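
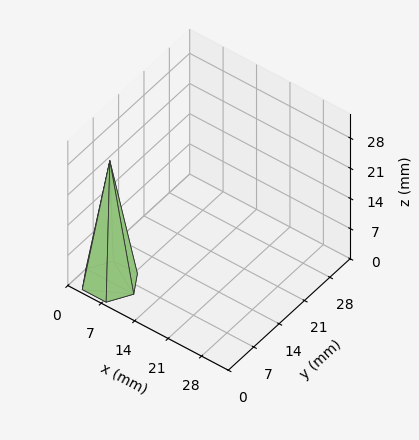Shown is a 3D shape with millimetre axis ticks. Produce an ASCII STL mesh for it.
Reading the render: the shape is a regular 6-sided pyramid, base circumscribed radius ≈ 5 mm, apex at z ≈ 28 mm (dimensions read to the nearest mm from the axis ticks). For the STL, each face is triangulated and given an outward normal.

solid part
  facet normal 0.0000 0.0000 -1.0000
    outer loop
      vertex 2.5 9.3 0.0
      vertex 7.5 9.3 0.0
      vertex 10.0 5.0 0.0
    endloop
  endfacet
  facet normal 0.0000 0.0000 -1.0000
    outer loop
      vertex 0.0 5.0 0.0
      vertex 2.5 9.3 0.0
      vertex 10.0 5.0 0.0
    endloop
  endfacet
  facet normal 0.0000 0.0000 -1.0000
    outer loop
      vertex 2.5 0.7 0.0
      vertex 0.0 5.0 0.0
      vertex 10.0 5.0 0.0
    endloop
  endfacet
  facet normal 0.0000 0.0000 -1.0000
    outer loop
      vertex 7.5 0.7 0.0
      vertex 2.5 0.7 0.0
      vertex 10.0 5.0 0.0
    endloop
  endfacet
  facet normal 0.8544 0.4967 0.1526
    outer loop
      vertex 10.0 5.0 0.0
      vertex 7.5 9.3 0.0
      vertex 5.0 5.0 28.0
    endloop
  endfacet
  facet normal 0.0000 0.9884 0.1518
    outer loop
      vertex 7.5 9.3 0.0
      vertex 2.5 9.3 0.0
      vertex 5.0 5.0 28.0
    endloop
  endfacet
  facet normal -0.8544 0.4967 0.1526
    outer loop
      vertex 2.5 9.3 0.0
      vertex 0.0 5.0 0.0
      vertex 5.0 5.0 28.0
    endloop
  endfacet
  facet normal -0.8544 -0.4967 0.1526
    outer loop
      vertex 0.0 5.0 0.0
      vertex 2.5 0.7 0.0
      vertex 5.0 5.0 28.0
    endloop
  endfacet
  facet normal 0.0000 -0.9884 0.1518
    outer loop
      vertex 2.5 0.7 0.0
      vertex 7.5 0.7 0.0
      vertex 5.0 5.0 28.0
    endloop
  endfacet
  facet normal 0.8544 -0.4967 0.1526
    outer loop
      vertex 7.5 0.7 0.0
      vertex 10.0 5.0 0.0
      vertex 5.0 5.0 28.0
    endloop
  endfacet
endsolid part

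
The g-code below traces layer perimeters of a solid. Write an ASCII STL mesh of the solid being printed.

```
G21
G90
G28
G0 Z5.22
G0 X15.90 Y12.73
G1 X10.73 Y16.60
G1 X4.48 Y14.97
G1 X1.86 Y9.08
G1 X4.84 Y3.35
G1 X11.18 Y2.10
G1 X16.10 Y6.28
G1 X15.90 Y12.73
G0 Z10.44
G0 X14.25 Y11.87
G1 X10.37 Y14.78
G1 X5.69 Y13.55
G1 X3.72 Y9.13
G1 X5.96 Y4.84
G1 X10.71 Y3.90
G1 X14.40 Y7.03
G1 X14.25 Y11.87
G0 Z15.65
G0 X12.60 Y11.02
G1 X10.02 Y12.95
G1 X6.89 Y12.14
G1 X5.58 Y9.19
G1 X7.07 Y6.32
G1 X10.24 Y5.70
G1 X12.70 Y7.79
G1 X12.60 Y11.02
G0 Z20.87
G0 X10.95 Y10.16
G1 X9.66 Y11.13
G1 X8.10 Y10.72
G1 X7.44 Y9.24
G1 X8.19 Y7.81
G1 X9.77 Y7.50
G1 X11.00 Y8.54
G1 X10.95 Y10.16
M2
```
solid part
  facet normal 0.0000 0.0000 -1.0000
    outer loop
      vertex 3.28 16.39 0.00
      vertex 11.09 18.43 0.00
      vertex 17.55 13.59 0.00
    endloop
  endfacet
  facet normal 0.0000 0.0000 -1.0000
    outer loop
      vertex 0.00 9.02 0.00
      vertex 3.28 16.39 0.00
      vertex 17.55 13.59 0.00
    endloop
  endfacet
  facet normal 0.0000 0.0000 -1.0000
    outer loop
      vertex 3.73 1.86 0.00
      vertex 0.00 9.02 0.00
      vertex 17.55 13.59 0.00
    endloop
  endfacet
  facet normal 0.0000 0.0000 -1.0000
    outer loop
      vertex 11.65 0.30 0.00
      vertex 3.73 1.86 0.00
      vertex 17.55 13.59 0.00
    endloop
  endfacet
  facet normal 0.0000 0.0000 -1.0000
    outer loop
      vertex 17.80 5.52 0.00
      vertex 11.65 0.30 0.00
      vertex 17.55 13.59 0.00
    endloop
  endfacet
  facet normal 0.5709 0.7620 0.3058
    outer loop
      vertex 17.55 13.59 0.00
      vertex 11.09 18.43 0.00
      vertex 9.30 9.30 26.09
    endloop
  endfacet
  facet normal -0.2406 0.9212 0.3058
    outer loop
      vertex 11.09 18.43 0.00
      vertex 3.28 16.39 0.00
      vertex 9.30 9.30 26.09
    endloop
  endfacet
  facet normal -0.8698 0.3871 0.3059
    outer loop
      vertex 3.28 16.39 0.00
      vertex 0.00 9.02 0.00
      vertex 9.30 9.30 26.09
    endloop
  endfacet
  facet normal -0.8444 -0.4399 0.3057
    outer loop
      vertex 0.00 9.02 0.00
      vertex 3.73 1.86 0.00
      vertex 9.30 9.30 26.09
    endloop
  endfacet
  facet normal -0.1840 -0.9342 0.3057
    outer loop
      vertex 3.73 1.86 0.00
      vertex 11.65 0.30 0.00
      vertex 9.30 9.30 26.09
    endloop
  endfacet
  facet normal 0.6161 -0.7259 0.3059
    outer loop
      vertex 11.65 0.30 0.00
      vertex 17.80 5.52 0.00
      vertex 9.30 9.30 26.09
    endloop
  endfacet
  facet normal 0.9516 0.0295 0.3058
    outer loop
      vertex 17.80 5.52 0.00
      vertex 17.55 13.59 0.00
      vertex 9.30 9.30 26.09
    endloop
  endfacet
endsolid part

The G0 Z moves step by Δz≈5.22 mm. The G1 loops shrink linearly with z, so the solid tapers from its base footprint up to z≈26.1. Closing with a flat bottom cap and the tapered top and triangulating gives 12 facets — a regular 7-sided pyramid, base circumscribed radius ≈ 9.3 mm, apex at z ≈ 26.1 mm.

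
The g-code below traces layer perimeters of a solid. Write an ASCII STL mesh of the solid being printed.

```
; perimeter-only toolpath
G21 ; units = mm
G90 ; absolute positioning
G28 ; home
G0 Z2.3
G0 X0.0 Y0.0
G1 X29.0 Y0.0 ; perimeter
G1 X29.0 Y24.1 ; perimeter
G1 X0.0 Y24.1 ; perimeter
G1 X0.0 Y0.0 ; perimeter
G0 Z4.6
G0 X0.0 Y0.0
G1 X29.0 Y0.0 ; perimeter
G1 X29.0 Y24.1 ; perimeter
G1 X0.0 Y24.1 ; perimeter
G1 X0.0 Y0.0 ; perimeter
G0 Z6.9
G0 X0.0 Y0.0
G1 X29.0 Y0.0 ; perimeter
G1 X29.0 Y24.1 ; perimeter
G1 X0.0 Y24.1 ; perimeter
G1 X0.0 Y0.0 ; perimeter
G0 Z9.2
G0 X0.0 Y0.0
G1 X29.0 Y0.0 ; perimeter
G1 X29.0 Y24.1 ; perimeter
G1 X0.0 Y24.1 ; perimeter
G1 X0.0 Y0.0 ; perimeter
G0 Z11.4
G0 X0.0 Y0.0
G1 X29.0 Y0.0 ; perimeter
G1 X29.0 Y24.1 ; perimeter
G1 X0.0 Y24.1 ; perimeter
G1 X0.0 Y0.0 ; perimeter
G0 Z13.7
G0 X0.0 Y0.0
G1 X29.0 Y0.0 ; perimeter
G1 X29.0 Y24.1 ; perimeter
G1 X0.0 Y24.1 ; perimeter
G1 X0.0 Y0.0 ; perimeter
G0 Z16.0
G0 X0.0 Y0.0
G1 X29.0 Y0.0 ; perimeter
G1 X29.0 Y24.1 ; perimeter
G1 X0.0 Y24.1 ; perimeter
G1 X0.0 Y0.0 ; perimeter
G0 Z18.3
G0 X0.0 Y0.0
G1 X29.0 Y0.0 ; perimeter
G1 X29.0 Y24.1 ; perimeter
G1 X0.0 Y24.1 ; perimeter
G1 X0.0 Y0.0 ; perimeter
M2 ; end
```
solid part
  facet normal 0.0000 0.0000 -1.0000
    outer loop
      vertex 29.0 24.1 0.0
      vertex 29.0 0.0 0.0
      vertex 0.0 0.0 0.0
    endloop
  endfacet
  facet normal 0.0000 0.0000 -1.0000
    outer loop
      vertex 0.0 24.1 0.0
      vertex 29.0 24.1 0.0
      vertex 0.0 0.0 0.0
    endloop
  endfacet
  facet normal 0.0000 0.0000 1.0000
    outer loop
      vertex 0.0 0.0 18.3
      vertex 29.0 0.0 18.3
      vertex 29.0 24.1 18.3
    endloop
  endfacet
  facet normal 0.0000 0.0000 1.0000
    outer loop
      vertex 0.0 0.0 18.3
      vertex 29.0 24.1 18.3
      vertex 0.0 24.1 18.3
    endloop
  endfacet
  facet normal 0.0000 -1.0000 0.0000
    outer loop
      vertex 0.0 0.0 0.0
      vertex 29.0 0.0 0.0
      vertex 29.0 0.0 18.3
    endloop
  endfacet
  facet normal 0.0000 -1.0000 0.0000
    outer loop
      vertex 0.0 0.0 0.0
      vertex 29.0 0.0 18.3
      vertex 0.0 0.0 18.3
    endloop
  endfacet
  facet normal 0.0000 1.0000 0.0000
    outer loop
      vertex 29.0 24.1 18.3
      vertex 29.0 24.1 0.0
      vertex 0.0 24.1 0.0
    endloop
  endfacet
  facet normal 0.0000 1.0000 0.0000
    outer loop
      vertex 0.0 24.1 18.3
      vertex 29.0 24.1 18.3
      vertex 0.0 24.1 0.0
    endloop
  endfacet
  facet normal -1.0000 0.0000 0.0000
    outer loop
      vertex 0.0 24.1 18.3
      vertex 0.0 24.1 0.0
      vertex 0.0 0.0 0.0
    endloop
  endfacet
  facet normal -1.0000 0.0000 0.0000
    outer loop
      vertex 0.0 0.0 18.3
      vertex 0.0 24.1 18.3
      vertex 0.0 0.0 0.0
    endloop
  endfacet
  facet normal 1.0000 0.0000 0.0000
    outer loop
      vertex 29.0 0.0 0.0
      vertex 29.0 24.1 0.0
      vertex 29.0 24.1 18.3
    endloop
  endfacet
  facet normal 1.0000 0.0000 0.0000
    outer loop
      vertex 29.0 0.0 0.0
      vertex 29.0 24.1 18.3
      vertex 29.0 0.0 18.3
    endloop
  endfacet
endsolid part

The G0 Z moves step by Δz≈2.3 mm. Every layer's G1 loop is the same polygon, so the solid is a straight extrusion of it from z=0 to z≈18.3. Closing with flat bottom and top caps and triangulating gives 12 facets — a rectangular box, roughly 29 × 24.1 mm footprint and 18.3 mm tall.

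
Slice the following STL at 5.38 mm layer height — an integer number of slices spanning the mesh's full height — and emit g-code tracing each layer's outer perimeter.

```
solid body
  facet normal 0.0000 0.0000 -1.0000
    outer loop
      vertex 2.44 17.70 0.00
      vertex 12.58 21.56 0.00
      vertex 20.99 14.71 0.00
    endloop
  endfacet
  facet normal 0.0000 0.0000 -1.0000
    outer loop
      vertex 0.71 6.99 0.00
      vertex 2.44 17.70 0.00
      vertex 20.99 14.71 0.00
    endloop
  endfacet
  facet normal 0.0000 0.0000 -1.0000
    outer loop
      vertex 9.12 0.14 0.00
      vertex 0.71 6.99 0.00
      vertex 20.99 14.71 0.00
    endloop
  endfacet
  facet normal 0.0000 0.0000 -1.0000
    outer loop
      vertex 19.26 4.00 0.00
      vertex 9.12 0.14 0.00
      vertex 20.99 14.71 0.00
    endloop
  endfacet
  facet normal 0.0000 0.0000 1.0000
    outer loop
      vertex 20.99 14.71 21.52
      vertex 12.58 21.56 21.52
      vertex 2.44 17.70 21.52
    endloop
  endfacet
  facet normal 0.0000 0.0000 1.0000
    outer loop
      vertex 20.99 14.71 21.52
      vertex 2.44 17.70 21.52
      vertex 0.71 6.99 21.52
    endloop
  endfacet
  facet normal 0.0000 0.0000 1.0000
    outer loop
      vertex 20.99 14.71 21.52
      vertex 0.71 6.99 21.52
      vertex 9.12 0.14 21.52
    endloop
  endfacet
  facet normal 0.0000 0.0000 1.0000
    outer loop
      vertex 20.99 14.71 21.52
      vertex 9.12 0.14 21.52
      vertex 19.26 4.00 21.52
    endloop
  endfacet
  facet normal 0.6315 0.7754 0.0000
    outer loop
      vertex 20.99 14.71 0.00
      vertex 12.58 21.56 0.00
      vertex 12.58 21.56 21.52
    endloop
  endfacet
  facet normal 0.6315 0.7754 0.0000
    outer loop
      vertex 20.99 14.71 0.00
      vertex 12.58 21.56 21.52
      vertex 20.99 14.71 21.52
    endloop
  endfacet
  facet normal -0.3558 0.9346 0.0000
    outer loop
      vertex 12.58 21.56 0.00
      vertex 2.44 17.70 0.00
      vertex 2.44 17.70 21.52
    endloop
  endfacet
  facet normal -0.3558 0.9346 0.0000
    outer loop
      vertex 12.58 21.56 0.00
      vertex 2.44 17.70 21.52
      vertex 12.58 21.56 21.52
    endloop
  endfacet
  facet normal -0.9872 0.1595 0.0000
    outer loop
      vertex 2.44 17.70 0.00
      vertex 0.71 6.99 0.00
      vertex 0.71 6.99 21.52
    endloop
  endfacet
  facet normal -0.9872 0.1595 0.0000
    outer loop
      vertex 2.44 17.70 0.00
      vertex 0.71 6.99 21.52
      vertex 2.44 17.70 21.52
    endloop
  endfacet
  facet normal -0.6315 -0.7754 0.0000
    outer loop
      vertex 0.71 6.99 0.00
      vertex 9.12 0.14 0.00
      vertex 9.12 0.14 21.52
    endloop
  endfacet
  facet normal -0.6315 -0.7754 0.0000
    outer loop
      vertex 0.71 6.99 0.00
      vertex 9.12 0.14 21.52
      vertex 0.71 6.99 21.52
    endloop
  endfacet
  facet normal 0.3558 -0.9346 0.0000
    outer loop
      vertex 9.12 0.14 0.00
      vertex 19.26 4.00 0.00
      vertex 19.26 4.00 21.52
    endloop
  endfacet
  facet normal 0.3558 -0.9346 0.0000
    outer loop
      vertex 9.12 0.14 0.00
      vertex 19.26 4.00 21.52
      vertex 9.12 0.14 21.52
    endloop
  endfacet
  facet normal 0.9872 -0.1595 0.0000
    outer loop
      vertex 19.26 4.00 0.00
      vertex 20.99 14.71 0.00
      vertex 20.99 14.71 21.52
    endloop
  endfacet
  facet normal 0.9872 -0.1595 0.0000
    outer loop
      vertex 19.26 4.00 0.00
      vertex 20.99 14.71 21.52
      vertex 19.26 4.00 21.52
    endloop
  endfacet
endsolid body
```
; perimeter-only toolpath
G21 ; units = mm
G90 ; absolute positioning
G28 ; home
; layer 1
G0 Z5.38
G0 X20.99 Y14.71
G1 X12.58 Y21.56
G1 X2.44 Y17.70
G1 X0.71 Y6.99
G1 X9.12 Y0.14
G1 X19.26 Y4.00
G1 X20.99 Y14.71
; layer 2
G0 Z10.76
G0 X20.99 Y14.71
G1 X12.58 Y21.56
G1 X2.44 Y17.70
G1 X0.71 Y6.99
G1 X9.12 Y0.14
G1 X19.26 Y4.00
G1 X20.99 Y14.71
; layer 3
G0 Z16.14
G0 X20.99 Y14.71
G1 X12.58 Y21.56
G1 X2.44 Y17.70
G1 X0.71 Y6.99
G1 X9.12 Y0.14
G1 X19.26 Y4.00
G1 X20.99 Y14.71
; layer 4
G0 Z21.52
G0 X20.99 Y14.71
G1 X12.58 Y21.56
G1 X2.44 Y17.70
G1 X0.71 Y6.99
G1 X9.12 Y0.14
G1 X19.26 Y4.00
G1 X20.99 Y14.71
M2 ; end

The solid is a regular 6-sided prism (a cylinder approximated with 6 flat sides), circumscribed radius ≈ 10.8 mm, height ≈ 21.5 mm. Slicing at Δz = 5.38 mm — 4 equal slices spanning the solid's height, so layer i sits at z = i·h/4 — gives 4 non-empty perimeters. Each is a 6-segment closed polygon; G0 lifts to the layer z and rapids to the start vertex, then G1 traces the edges.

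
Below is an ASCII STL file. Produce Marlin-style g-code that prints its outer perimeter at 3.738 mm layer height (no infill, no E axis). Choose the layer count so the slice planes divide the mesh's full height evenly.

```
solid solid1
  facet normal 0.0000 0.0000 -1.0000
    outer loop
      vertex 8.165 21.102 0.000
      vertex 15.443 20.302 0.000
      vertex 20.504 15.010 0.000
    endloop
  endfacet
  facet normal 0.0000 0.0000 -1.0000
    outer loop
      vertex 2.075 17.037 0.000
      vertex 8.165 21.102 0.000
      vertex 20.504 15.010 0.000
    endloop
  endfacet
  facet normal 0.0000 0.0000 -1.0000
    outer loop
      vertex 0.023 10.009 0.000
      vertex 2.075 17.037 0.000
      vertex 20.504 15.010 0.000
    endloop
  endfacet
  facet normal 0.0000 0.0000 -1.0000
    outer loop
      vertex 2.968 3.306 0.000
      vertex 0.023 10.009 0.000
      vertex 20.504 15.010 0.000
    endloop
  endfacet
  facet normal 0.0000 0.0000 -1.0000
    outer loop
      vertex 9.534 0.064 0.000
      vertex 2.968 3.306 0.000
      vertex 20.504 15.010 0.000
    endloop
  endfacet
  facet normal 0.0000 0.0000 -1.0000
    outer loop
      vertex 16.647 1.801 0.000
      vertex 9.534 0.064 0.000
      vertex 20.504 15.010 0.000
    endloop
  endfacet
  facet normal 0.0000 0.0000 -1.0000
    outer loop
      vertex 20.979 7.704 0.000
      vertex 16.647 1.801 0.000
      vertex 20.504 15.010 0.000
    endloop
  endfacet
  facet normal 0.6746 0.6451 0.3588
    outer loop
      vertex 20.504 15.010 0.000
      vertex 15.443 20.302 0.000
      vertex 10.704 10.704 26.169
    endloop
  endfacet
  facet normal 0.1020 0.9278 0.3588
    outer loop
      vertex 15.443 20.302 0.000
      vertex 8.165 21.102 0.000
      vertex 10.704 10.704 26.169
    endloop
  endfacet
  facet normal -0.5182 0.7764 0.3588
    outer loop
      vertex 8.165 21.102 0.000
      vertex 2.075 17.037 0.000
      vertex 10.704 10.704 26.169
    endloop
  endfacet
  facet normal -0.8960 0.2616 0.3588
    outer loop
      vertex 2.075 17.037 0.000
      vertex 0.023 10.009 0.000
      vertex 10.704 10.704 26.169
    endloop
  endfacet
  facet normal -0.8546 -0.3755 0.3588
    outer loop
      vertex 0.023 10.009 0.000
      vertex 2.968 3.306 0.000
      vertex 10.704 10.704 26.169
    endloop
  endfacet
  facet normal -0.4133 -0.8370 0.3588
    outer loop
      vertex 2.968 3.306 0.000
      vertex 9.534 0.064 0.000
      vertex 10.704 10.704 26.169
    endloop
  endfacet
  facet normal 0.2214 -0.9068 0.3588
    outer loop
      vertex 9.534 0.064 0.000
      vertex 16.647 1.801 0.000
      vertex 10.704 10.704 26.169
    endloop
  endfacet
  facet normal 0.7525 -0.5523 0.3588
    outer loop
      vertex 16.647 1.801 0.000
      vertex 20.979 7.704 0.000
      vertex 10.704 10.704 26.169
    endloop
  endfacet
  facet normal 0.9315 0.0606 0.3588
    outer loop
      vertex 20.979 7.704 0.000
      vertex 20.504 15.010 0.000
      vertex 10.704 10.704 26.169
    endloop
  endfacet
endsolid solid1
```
; perimeter-only toolpath
G21 ; units = mm
G90 ; absolute positioning
G28 ; home
; layer 1
G0 Z3.738
G0 X19.104 Y14.395
G1 X14.766 Y18.931
G1 X8.528 Y19.617
G1 X3.308 Y16.132
G1 X1.549 Y10.108
G1 X4.073 Y4.363
G1 X9.701 Y1.584
G1 X15.798 Y3.073
G1 X19.511 Y8.133
G1 X19.104 Y14.395
; layer 2
G0 Z7.477
G0 X17.704 Y13.780
G1 X14.089 Y17.560
G1 X8.890 Y18.131
G1 X4.540 Y15.228
G1 X3.075 Y10.208
G1 X5.178 Y5.420
G1 X9.868 Y3.104
G1 X14.949 Y4.345
G1 X18.043 Y8.561
G1 X17.704 Y13.780
; layer 3
G0 Z11.215
G0 X16.304 Y13.165
G1 X13.412 Y16.189
G1 X9.253 Y16.646
G1 X5.773 Y14.323
G1 X4.601 Y10.307
G1 X6.283 Y6.477
G1 X10.035 Y4.624
G1 X14.100 Y5.617
G1 X16.575 Y8.990
G1 X16.304 Y13.165
; layer 4
G0 Z14.954
G0 X14.904 Y12.549
G1 X12.735 Y14.817
G1 X9.616 Y15.160
G1 X7.006 Y13.418
G1 X6.126 Y10.406
G1 X7.389 Y7.533
G1 X10.203 Y6.144
G1 X13.251 Y6.888
G1 X15.108 Y9.418
G1 X14.904 Y12.549
; layer 5
G0 Z18.692
G0 X13.504 Y11.934
G1 X12.058 Y13.446
G1 X9.979 Y13.675
G1 X8.239 Y12.513
G1 X7.652 Y10.505
G1 X8.494 Y8.590
G1 X10.370 Y7.664
G1 X12.402 Y8.160
G1 X13.640 Y9.847
G1 X13.504 Y11.934
; layer 6
G0 Z22.431
G0 X12.104 Y11.319
G1 X11.381 Y12.075
G1 X10.341 Y12.189
G1 X9.471 Y11.609
G1 X9.178 Y10.605
G1 X9.599 Y9.647
G1 X10.537 Y9.184
G1 X11.553 Y9.432
G1 X12.172 Y10.275
G1 X12.104 Y11.319
M2 ; end

The solid is a regular 9-sided pyramid, base circumscribed radius ≈ 10.7 mm, apex at z ≈ 26.2 mm. Slicing at Δz = 3.738 mm — 7 equal slices spanning the solid's height, so layer i sits at z = i·h/7 — gives 6 non-empty perimeters. Each is a 9-segment closed polygon; G0 lifts to the layer z and rapids to the start vertex, then G1 traces the edges. The cross-section shrinks linearly with z (the slice at the apex is degenerate and omitted).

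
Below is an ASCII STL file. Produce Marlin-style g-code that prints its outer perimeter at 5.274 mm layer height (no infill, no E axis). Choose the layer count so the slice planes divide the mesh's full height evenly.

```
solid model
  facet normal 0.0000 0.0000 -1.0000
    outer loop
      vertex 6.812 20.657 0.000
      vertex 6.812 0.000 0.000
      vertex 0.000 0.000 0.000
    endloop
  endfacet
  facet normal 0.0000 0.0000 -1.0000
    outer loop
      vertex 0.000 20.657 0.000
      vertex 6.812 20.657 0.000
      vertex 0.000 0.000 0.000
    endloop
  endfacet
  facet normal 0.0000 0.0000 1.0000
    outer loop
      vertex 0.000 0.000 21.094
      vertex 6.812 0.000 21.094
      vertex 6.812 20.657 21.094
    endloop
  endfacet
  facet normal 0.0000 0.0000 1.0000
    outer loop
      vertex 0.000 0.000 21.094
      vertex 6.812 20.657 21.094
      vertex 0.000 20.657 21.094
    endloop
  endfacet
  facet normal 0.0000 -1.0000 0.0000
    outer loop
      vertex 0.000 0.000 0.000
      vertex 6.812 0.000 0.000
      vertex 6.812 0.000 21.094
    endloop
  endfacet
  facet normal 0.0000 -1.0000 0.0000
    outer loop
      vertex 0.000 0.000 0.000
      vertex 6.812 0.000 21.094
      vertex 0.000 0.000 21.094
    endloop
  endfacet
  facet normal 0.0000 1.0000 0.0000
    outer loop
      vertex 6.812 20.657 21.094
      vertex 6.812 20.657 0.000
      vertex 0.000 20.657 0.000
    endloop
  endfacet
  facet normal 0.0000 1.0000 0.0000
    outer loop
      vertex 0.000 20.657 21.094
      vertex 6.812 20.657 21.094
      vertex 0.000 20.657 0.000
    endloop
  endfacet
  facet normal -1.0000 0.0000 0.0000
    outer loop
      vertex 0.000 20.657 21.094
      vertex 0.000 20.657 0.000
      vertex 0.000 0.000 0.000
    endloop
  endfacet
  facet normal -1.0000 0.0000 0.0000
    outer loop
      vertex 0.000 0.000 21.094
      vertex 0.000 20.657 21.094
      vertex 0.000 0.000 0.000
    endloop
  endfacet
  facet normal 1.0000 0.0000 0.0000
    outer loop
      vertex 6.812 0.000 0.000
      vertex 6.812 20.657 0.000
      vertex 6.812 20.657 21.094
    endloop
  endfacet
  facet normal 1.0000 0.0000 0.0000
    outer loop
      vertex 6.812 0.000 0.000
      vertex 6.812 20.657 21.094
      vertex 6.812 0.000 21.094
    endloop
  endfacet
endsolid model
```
; perimeter-only toolpath
G21 ; units = mm
G90 ; absolute positioning
G28 ; home
; layer 1
G0 Z5.274
G0 X0.000 Y0.000
G1 X6.812 Y0.000
G1 X6.812 Y20.657
G1 X0.000 Y20.657
G1 X0.000 Y0.000
; layer 2
G0 Z10.547
G0 X0.000 Y0.000
G1 X6.812 Y0.000
G1 X6.812 Y20.657
G1 X0.000 Y20.657
G1 X0.000 Y0.000
; layer 3
G0 Z15.821
G0 X0.000 Y0.000
G1 X6.812 Y0.000
G1 X6.812 Y20.657
G1 X0.000 Y20.657
G1 X0.000 Y0.000
; layer 4
G0 Z21.094
G0 X0.000 Y0.000
G1 X6.812 Y0.000
G1 X6.812 Y20.657
G1 X0.000 Y20.657
G1 X0.000 Y0.000
M2 ; end

The solid is a rectangular box, roughly 6.81 × 20.7 mm footprint and 21.1 mm tall. Slicing at Δz = 5.274 mm — 4 equal slices spanning the solid's height, so layer i sits at z = i·h/4 — gives 4 non-empty perimeters. Each is a 4-segment closed polygon; G0 lifts to the layer z and rapids to the start vertex, then G1 traces the edges.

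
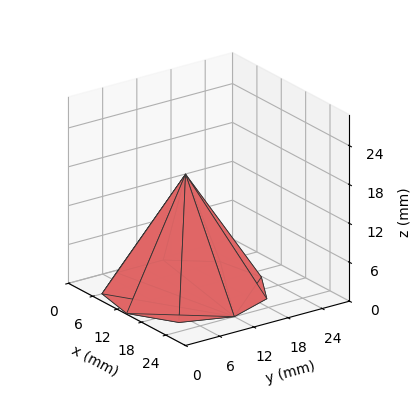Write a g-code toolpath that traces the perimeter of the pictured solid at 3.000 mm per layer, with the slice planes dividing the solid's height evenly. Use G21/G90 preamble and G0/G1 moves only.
Reading the render: the shape is a regular 9-sided pyramid, base circumscribed radius ≈ 12 mm, apex at z ≈ 18 mm (dimensions read to the nearest mm from the axis ticks). For the g-code, the solid's height is divided into equal slices at the stated Δz and each level perimeter traced with G1 moves after a G0 lift.

; perimeter-only toolpath
G21 ; units = mm
G90 ; absolute positioning
G28 ; home
; layer 1
G0 Z3.000
G0 X22.000 Y12.000
G1 X19.661 Y18.428
G1 X13.737 Y21.848
G1 X7.000 Y20.660
G1 X2.603 Y15.420
G1 X2.603 Y8.580
G1 X7.000 Y3.340
G1 X13.737 Y2.152
G1 X19.661 Y5.572
G1 X22.000 Y12.000
; layer 2
G0 Z6.000
G0 X20.000 Y12.000
G1 X18.129 Y17.142
G1 X13.389 Y19.879
G1 X8.000 Y18.928
G1 X4.483 Y14.736
G1 X4.483 Y9.264
G1 X8.000 Y5.072
G1 X13.389 Y4.121
G1 X18.129 Y6.858
G1 X20.000 Y12.000
; layer 3
G0 Z9.000
G0 X18.000 Y12.000
G1 X16.596 Y15.857
G1 X13.042 Y17.909
G1 X9.000 Y17.196
G1 X6.362 Y14.052
G1 X6.362 Y9.948
G1 X9.000 Y6.804
G1 X13.042 Y6.091
G1 X16.596 Y8.143
G1 X18.000 Y12.000
; layer 4
G0 Z12.000
G0 X16.000 Y12.000
G1 X15.064 Y14.571
G1 X12.695 Y15.939
G1 X10.000 Y15.464
G1 X8.241 Y13.368
G1 X8.241 Y10.632
G1 X10.000 Y8.536
G1 X12.695 Y8.061
G1 X15.064 Y9.429
G1 X16.000 Y12.000
; layer 5
G0 Z15.000
G0 X14.000 Y12.000
G1 X13.532 Y13.285
G1 X12.347 Y13.970
G1 X11.000 Y13.732
G1 X10.121 Y12.684
G1 X10.121 Y11.316
G1 X11.000 Y10.268
G1 X12.347 Y10.030
G1 X13.532 Y10.714
G1 X14.000 Y12.000
M2 ; end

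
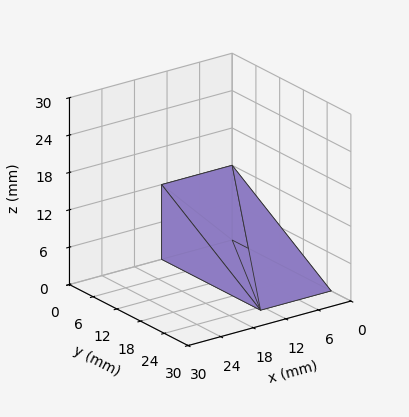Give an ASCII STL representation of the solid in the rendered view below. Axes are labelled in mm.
Reading the render: the shape is a wedge (ramp): 13 × 25 mm base, rising to 12 mm along the y=0 edge and sloping linearly to z=0 at y=25 (dimensions read to the nearest mm from the axis ticks). For the STL, each face is triangulated and given an outward normal.

solid part
  facet normal 0.0000 0.0000 -1.0000
    outer loop
      vertex 13.00 25.00 0.00
      vertex 13.00 0.00 0.00
      vertex 0.00 0.00 0.00
    endloop
  endfacet
  facet normal 0.0000 0.0000 -1.0000
    outer loop
      vertex 0.00 25.00 0.00
      vertex 13.00 25.00 0.00
      vertex 0.00 0.00 0.00
    endloop
  endfacet
  facet normal 0.0000 -1.0000 0.0000
    outer loop
      vertex 0.00 0.00 0.00
      vertex 13.00 0.00 0.00
      vertex 13.00 0.00 12.00
    endloop
  endfacet
  facet normal 0.0000 -1.0000 0.0000
    outer loop
      vertex 0.00 0.00 0.00
      vertex 13.00 0.00 12.00
      vertex 0.00 0.00 12.00
    endloop
  endfacet
  facet normal 0.0000 0.4327 0.9015
    outer loop
      vertex 0.00 0.00 12.00
      vertex 13.00 0.00 12.00
      vertex 13.00 25.00 0.00
    endloop
  endfacet
  facet normal 0.0000 0.4327 0.9015
    outer loop
      vertex 0.00 0.00 12.00
      vertex 13.00 25.00 0.00
      vertex 0.00 25.00 0.00
    endloop
  endfacet
  facet normal -1.0000 0.0000 0.0000
    outer loop
      vertex 0.00 0.00 12.00
      vertex 0.00 25.00 0.00
      vertex 0.00 0.00 0.00
    endloop
  endfacet
  facet normal 1.0000 0.0000 0.0000
    outer loop
      vertex 13.00 0.00 0.00
      vertex 13.00 25.00 0.00
      vertex 13.00 0.00 12.00
    endloop
  endfacet
endsolid part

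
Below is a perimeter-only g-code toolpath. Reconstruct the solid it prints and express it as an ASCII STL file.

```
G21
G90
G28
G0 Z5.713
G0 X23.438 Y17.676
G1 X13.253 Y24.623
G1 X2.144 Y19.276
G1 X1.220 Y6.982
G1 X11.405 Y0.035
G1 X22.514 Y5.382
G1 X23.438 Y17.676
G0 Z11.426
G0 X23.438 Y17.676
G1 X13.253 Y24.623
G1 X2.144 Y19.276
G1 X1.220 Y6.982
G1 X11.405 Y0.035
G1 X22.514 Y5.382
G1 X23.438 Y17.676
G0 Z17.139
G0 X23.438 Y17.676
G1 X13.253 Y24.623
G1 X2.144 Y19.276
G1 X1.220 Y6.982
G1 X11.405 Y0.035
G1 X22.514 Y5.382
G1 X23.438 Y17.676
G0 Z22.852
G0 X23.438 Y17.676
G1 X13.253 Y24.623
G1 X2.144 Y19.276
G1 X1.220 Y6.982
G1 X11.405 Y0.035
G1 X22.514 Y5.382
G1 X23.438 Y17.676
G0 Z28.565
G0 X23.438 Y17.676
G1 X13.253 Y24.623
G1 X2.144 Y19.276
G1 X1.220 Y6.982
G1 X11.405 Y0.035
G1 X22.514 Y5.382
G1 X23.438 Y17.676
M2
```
solid part
  facet normal 0.0000 0.0000 -1.0000
    outer loop
      vertex 2.144 19.276 0.000
      vertex 13.253 24.623 0.000
      vertex 23.438 17.676 0.000
    endloop
  endfacet
  facet normal 0.0000 0.0000 -1.0000
    outer loop
      vertex 1.220 6.982 0.000
      vertex 2.144 19.276 0.000
      vertex 23.438 17.676 0.000
    endloop
  endfacet
  facet normal 0.0000 0.0000 -1.0000
    outer loop
      vertex 11.405 0.035 0.000
      vertex 1.220 6.982 0.000
      vertex 23.438 17.676 0.000
    endloop
  endfacet
  facet normal 0.0000 0.0000 -1.0000
    outer loop
      vertex 22.514 5.382 0.000
      vertex 11.405 0.035 0.000
      vertex 23.438 17.676 0.000
    endloop
  endfacet
  facet normal 0.0000 0.0000 1.0000
    outer loop
      vertex 23.438 17.676 28.565
      vertex 13.253 24.623 28.565
      vertex 2.144 19.276 28.565
    endloop
  endfacet
  facet normal 0.0000 0.0000 1.0000
    outer loop
      vertex 23.438 17.676 28.565
      vertex 2.144 19.276 28.565
      vertex 1.220 6.982 28.565
    endloop
  endfacet
  facet normal 0.0000 0.0000 1.0000
    outer loop
      vertex 23.438 17.676 28.565
      vertex 1.220 6.982 28.565
      vertex 11.405 0.035 28.565
    endloop
  endfacet
  facet normal 0.0000 0.0000 1.0000
    outer loop
      vertex 23.438 17.676 28.565
      vertex 11.405 0.035 28.565
      vertex 22.514 5.382 28.565
    endloop
  endfacet
  facet normal 0.5635 0.8261 0.0000
    outer loop
      vertex 23.438 17.676 0.000
      vertex 13.253 24.623 0.000
      vertex 13.253 24.623 28.565
    endloop
  endfacet
  facet normal 0.5635 0.8261 0.0000
    outer loop
      vertex 23.438 17.676 0.000
      vertex 13.253 24.623 28.565
      vertex 23.438 17.676 28.565
    endloop
  endfacet
  facet normal -0.4337 0.9011 0.0000
    outer loop
      vertex 13.253 24.623 0.000
      vertex 2.144 19.276 0.000
      vertex 2.144 19.276 28.565
    endloop
  endfacet
  facet normal -0.4337 0.9011 0.0000
    outer loop
      vertex 13.253 24.623 0.000
      vertex 2.144 19.276 28.565
      vertex 13.253 24.623 28.565
    endloop
  endfacet
  facet normal -0.9972 0.0749 0.0000
    outer loop
      vertex 2.144 19.276 0.000
      vertex 1.220 6.982 0.000
      vertex 1.220 6.982 28.565
    endloop
  endfacet
  facet normal -0.9972 0.0749 0.0000
    outer loop
      vertex 2.144 19.276 0.000
      vertex 1.220 6.982 28.565
      vertex 2.144 19.276 28.565
    endloop
  endfacet
  facet normal -0.5635 -0.8261 0.0000
    outer loop
      vertex 1.220 6.982 0.000
      vertex 11.405 0.035 0.000
      vertex 11.405 0.035 28.565
    endloop
  endfacet
  facet normal -0.5635 -0.8261 0.0000
    outer loop
      vertex 1.220 6.982 0.000
      vertex 11.405 0.035 28.565
      vertex 1.220 6.982 28.565
    endloop
  endfacet
  facet normal 0.4337 -0.9011 0.0000
    outer loop
      vertex 11.405 0.035 0.000
      vertex 22.514 5.382 0.000
      vertex 22.514 5.382 28.565
    endloop
  endfacet
  facet normal 0.4337 -0.9011 0.0000
    outer loop
      vertex 11.405 0.035 0.000
      vertex 22.514 5.382 28.565
      vertex 11.405 0.035 28.565
    endloop
  endfacet
  facet normal 0.9972 -0.0749 0.0000
    outer loop
      vertex 22.514 5.382 0.000
      vertex 23.438 17.676 0.000
      vertex 23.438 17.676 28.565
    endloop
  endfacet
  facet normal 0.9972 -0.0749 0.0000
    outer loop
      vertex 22.514 5.382 0.000
      vertex 23.438 17.676 28.565
      vertex 22.514 5.382 28.565
    endloop
  endfacet
endsolid part

The G0 Z moves step by Δz≈5.713 mm. Every layer's G1 loop is the same polygon, so the solid is a straight extrusion of it from z=0 to z≈28.6. Closing with flat bottom and top caps and triangulating gives 20 facets — a regular 6-sided prism (a cylinder approximated with 6 flat sides), circumscribed radius ≈ 12.3 mm, height ≈ 28.6 mm.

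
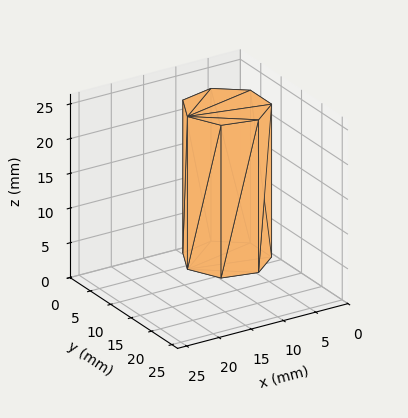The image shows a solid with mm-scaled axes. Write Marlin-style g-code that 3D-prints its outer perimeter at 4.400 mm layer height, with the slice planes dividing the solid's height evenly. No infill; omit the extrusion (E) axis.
Reading the render: the shape is a regular 7-sided prism (a cylinder approximated with 7 flat sides), circumscribed radius ≈ 6 mm, height ≈ 22 mm (dimensions read to the nearest mm from the axis ticks). For the g-code, the solid's height is divided into equal slices at the stated Δz and each level perimeter traced with G1 moves after a G0 lift.

; perimeter-only toolpath
G21 ; units = mm
G90 ; absolute positioning
G28 ; home
; layer 1
G0 Z4.400
G0 X12.000 Y6.000
G1 X9.741 Y10.691
G1 X4.665 Y11.850
G1 X0.594 Y8.603
G1 X0.594 Y3.397
G1 X4.665 Y0.150
G1 X9.741 Y1.309
G1 X12.000 Y6.000
; layer 2
G0 Z8.800
G0 X12.000 Y6.000
G1 X9.741 Y10.691
G1 X4.665 Y11.850
G1 X0.594 Y8.603
G1 X0.594 Y3.397
G1 X4.665 Y0.150
G1 X9.741 Y1.309
G1 X12.000 Y6.000
; layer 3
G0 Z13.200
G0 X12.000 Y6.000
G1 X9.741 Y10.691
G1 X4.665 Y11.850
G1 X0.594 Y8.603
G1 X0.594 Y3.397
G1 X4.665 Y0.150
G1 X9.741 Y1.309
G1 X12.000 Y6.000
; layer 4
G0 Z17.600
G0 X12.000 Y6.000
G1 X9.741 Y10.691
G1 X4.665 Y11.850
G1 X0.594 Y8.603
G1 X0.594 Y3.397
G1 X4.665 Y0.150
G1 X9.741 Y1.309
G1 X12.000 Y6.000
; layer 5
G0 Z22.000
G0 X12.000 Y6.000
G1 X9.741 Y10.691
G1 X4.665 Y11.850
G1 X0.594 Y8.603
G1 X0.594 Y3.397
G1 X4.665 Y0.150
G1 X9.741 Y1.309
G1 X12.000 Y6.000
M2 ; end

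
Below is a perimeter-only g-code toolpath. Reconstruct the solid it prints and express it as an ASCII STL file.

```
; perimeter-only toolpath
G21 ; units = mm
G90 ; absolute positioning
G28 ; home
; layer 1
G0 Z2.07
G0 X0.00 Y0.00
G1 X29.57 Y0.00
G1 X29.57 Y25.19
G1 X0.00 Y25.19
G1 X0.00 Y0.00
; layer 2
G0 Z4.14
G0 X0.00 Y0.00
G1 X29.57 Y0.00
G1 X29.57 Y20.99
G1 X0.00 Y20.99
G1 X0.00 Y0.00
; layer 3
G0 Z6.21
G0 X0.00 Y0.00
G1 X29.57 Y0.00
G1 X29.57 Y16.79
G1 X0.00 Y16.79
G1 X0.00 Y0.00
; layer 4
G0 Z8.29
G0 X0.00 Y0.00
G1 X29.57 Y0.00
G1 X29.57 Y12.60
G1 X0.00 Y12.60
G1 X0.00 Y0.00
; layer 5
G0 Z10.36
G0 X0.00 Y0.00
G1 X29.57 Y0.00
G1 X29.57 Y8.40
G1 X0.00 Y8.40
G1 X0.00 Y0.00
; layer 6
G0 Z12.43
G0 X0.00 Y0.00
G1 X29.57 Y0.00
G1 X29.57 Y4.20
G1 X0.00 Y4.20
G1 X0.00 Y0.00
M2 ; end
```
solid part
  facet normal 0.0000 0.0000 -1.0000
    outer loop
      vertex 29.57 29.39 0.00
      vertex 29.57 0.00 0.00
      vertex 0.00 0.00 0.00
    endloop
  endfacet
  facet normal 0.0000 0.0000 -1.0000
    outer loop
      vertex 0.00 29.39 0.00
      vertex 29.57 29.39 0.00
      vertex 0.00 0.00 0.00
    endloop
  endfacet
  facet normal 0.0000 -1.0000 0.0000
    outer loop
      vertex 0.00 0.00 0.00
      vertex 29.57 0.00 0.00
      vertex 29.57 0.00 14.50
    endloop
  endfacet
  facet normal 0.0000 -1.0000 0.0000
    outer loop
      vertex 0.00 0.00 0.00
      vertex 29.57 0.00 14.50
      vertex 0.00 0.00 14.50
    endloop
  endfacet
  facet normal 0.0000 0.4424 0.8968
    outer loop
      vertex 0.00 0.00 14.50
      vertex 29.57 0.00 14.50
      vertex 29.57 29.39 0.00
    endloop
  endfacet
  facet normal 0.0000 0.4424 0.8968
    outer loop
      vertex 0.00 0.00 14.50
      vertex 29.57 29.39 0.00
      vertex 0.00 29.39 0.00
    endloop
  endfacet
  facet normal -1.0000 0.0000 0.0000
    outer loop
      vertex 0.00 0.00 14.50
      vertex 0.00 29.39 0.00
      vertex 0.00 0.00 0.00
    endloop
  endfacet
  facet normal 1.0000 0.0000 0.0000
    outer loop
      vertex 29.57 0.00 0.00
      vertex 29.57 29.39 0.00
      vertex 29.57 0.00 14.50
    endloop
  endfacet
endsolid part

The G0 Z moves step by Δz≈2.07 mm. The G1 loops shrink linearly with z, so the solid tapers from its base footprint up to z≈14.5. Closing with a flat bottom cap and the tapered top and triangulating gives 8 facets — a wedge (ramp): 29.6 × 29.4 mm base, rising to 14.5 mm along the y=0 edge and sloping linearly to z=0 at y=29.4.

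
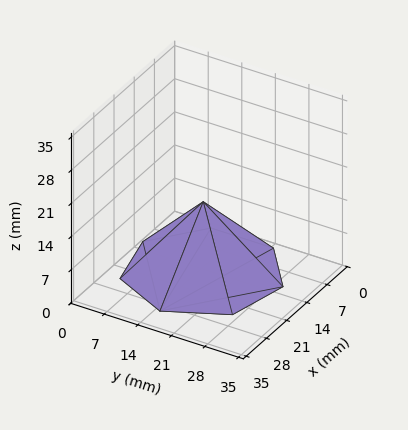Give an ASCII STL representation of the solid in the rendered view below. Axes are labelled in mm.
Reading the render: the shape is a regular 7-sided pyramid, base circumscribed radius ≈ 15 mm, apex at z ≈ 15 mm (dimensions read to the nearest mm from the axis ticks). For the STL, each face is triangulated and given an outward normal.

solid part
  facet normal 0.0000 0.0000 -1.0000
    outer loop
      vertex 11.66 29.62 0.00
      vertex 24.35 26.73 0.00
      vertex 30.00 15.00 0.00
    endloop
  endfacet
  facet normal 0.0000 0.0000 -1.0000
    outer loop
      vertex 1.49 21.51 0.00
      vertex 11.66 29.62 0.00
      vertex 30.00 15.00 0.00
    endloop
  endfacet
  facet normal 0.0000 0.0000 -1.0000
    outer loop
      vertex 1.49 8.49 0.00
      vertex 1.49 21.51 0.00
      vertex 30.00 15.00 0.00
    endloop
  endfacet
  facet normal 0.0000 0.0000 -1.0000
    outer loop
      vertex 11.66 0.38 0.00
      vertex 1.49 8.49 0.00
      vertex 30.00 15.00 0.00
    endloop
  endfacet
  facet normal 0.0000 0.0000 -1.0000
    outer loop
      vertex 24.35 3.27 0.00
      vertex 11.66 0.38 0.00
      vertex 30.00 15.00 0.00
    endloop
  endfacet
  facet normal 0.6693 0.3224 0.6693
    outer loop
      vertex 30.00 15.00 0.00
      vertex 24.35 26.73 0.00
      vertex 15.00 15.00 15.00
    endloop
  endfacet
  facet normal 0.1650 0.7244 0.6693
    outer loop
      vertex 24.35 26.73 0.00
      vertex 11.66 29.62 0.00
      vertex 15.00 15.00 15.00
    endloop
  endfacet
  facet normal -0.4632 0.5809 0.6693
    outer loop
      vertex 11.66 29.62 0.00
      vertex 1.49 21.51 0.00
      vertex 15.00 15.00 15.00
    endloop
  endfacet
  facet normal -0.7430 0.0000 0.6692
    outer loop
      vertex 1.49 21.51 0.00
      vertex 1.49 8.49 0.00
      vertex 15.00 15.00 15.00
    endloop
  endfacet
  facet normal -0.4632 -0.5809 0.6693
    outer loop
      vertex 1.49 8.49 0.00
      vertex 11.66 0.38 0.00
      vertex 15.00 15.00 15.00
    endloop
  endfacet
  facet normal 0.1650 -0.7244 0.6693
    outer loop
      vertex 11.66 0.38 0.00
      vertex 24.35 3.27 0.00
      vertex 15.00 15.00 15.00
    endloop
  endfacet
  facet normal 0.6693 -0.3224 0.6693
    outer loop
      vertex 24.35 3.27 0.00
      vertex 30.00 15.00 0.00
      vertex 15.00 15.00 15.00
    endloop
  endfacet
endsolid part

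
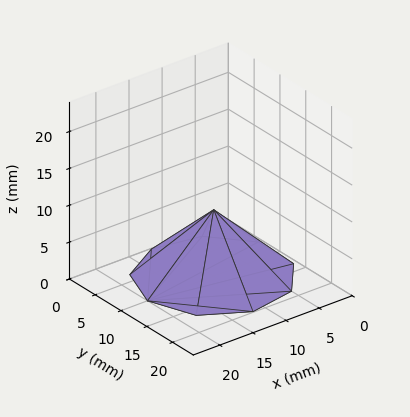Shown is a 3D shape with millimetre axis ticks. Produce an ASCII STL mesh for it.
Reading the render: the shape is a regular 9-sided pyramid, base circumscribed radius ≈ 10 mm, apex at z ≈ 9 mm (dimensions read to the nearest mm from the axis ticks). For the STL, each face is triangulated and given an outward normal.

solid part
  facet normal 0.0000 0.0000 -1.0000
    outer loop
      vertex 11.74 19.85 0.00
      vertex 17.66 16.43 0.00
      vertex 20.00 10.00 0.00
    endloop
  endfacet
  facet normal 0.0000 0.0000 -1.0000
    outer loop
      vertex 5.00 18.66 0.00
      vertex 11.74 19.85 0.00
      vertex 20.00 10.00 0.00
    endloop
  endfacet
  facet normal 0.0000 0.0000 -1.0000
    outer loop
      vertex 0.60 13.42 0.00
      vertex 5.00 18.66 0.00
      vertex 20.00 10.00 0.00
    endloop
  endfacet
  facet normal 0.0000 0.0000 -1.0000
    outer loop
      vertex 0.60 6.58 0.00
      vertex 0.60 13.42 0.00
      vertex 20.00 10.00 0.00
    endloop
  endfacet
  facet normal 0.0000 0.0000 -1.0000
    outer loop
      vertex 5.00 1.34 0.00
      vertex 0.60 6.58 0.00
      vertex 20.00 10.00 0.00
    endloop
  endfacet
  facet normal 0.0000 0.0000 -1.0000
    outer loop
      vertex 11.74 0.15 0.00
      vertex 5.00 1.34 0.00
      vertex 20.00 10.00 0.00
    endloop
  endfacet
  facet normal 0.0000 0.0000 -1.0000
    outer loop
      vertex 17.66 3.57 0.00
      vertex 11.74 0.15 0.00
      vertex 20.00 10.00 0.00
    endloop
  endfacet
  facet normal 0.6500 0.2365 0.7222
    outer loop
      vertex 20.00 10.00 0.00
      vertex 17.66 16.43 0.00
      vertex 10.00 10.00 9.00
    endloop
  endfacet
  facet normal 0.3460 0.5988 0.7223
    outer loop
      vertex 17.66 16.43 0.00
      vertex 11.74 19.85 0.00
      vertex 10.00 10.00 9.00
    endloop
  endfacet
  facet normal -0.1203 0.6811 0.7222
    outer loop
      vertex 11.74 19.85 0.00
      vertex 5.00 18.66 0.00
      vertex 10.00 10.00 9.00
    endloop
  endfacet
  facet normal -0.5297 0.4448 0.7222
    outer loop
      vertex 5.00 18.66 0.00
      vertex 0.60 13.42 0.00
      vertex 10.00 10.00 9.00
    endloop
  endfacet
  facet normal -0.6916 0.0000 0.7223
    outer loop
      vertex 0.60 13.42 0.00
      vertex 0.60 6.58 0.00
      vertex 10.00 10.00 9.00
    endloop
  endfacet
  facet normal -0.5297 -0.4448 0.7222
    outer loop
      vertex 0.60 6.58 0.00
      vertex 5.00 1.34 0.00
      vertex 10.00 10.00 9.00
    endloop
  endfacet
  facet normal -0.1203 -0.6811 0.7222
    outer loop
      vertex 5.00 1.34 0.00
      vertex 11.74 0.15 0.00
      vertex 10.00 10.00 9.00
    endloop
  endfacet
  facet normal 0.3460 -0.5988 0.7223
    outer loop
      vertex 11.74 0.15 0.00
      vertex 17.66 3.57 0.00
      vertex 10.00 10.00 9.00
    endloop
  endfacet
  facet normal 0.6500 -0.2365 0.7222
    outer loop
      vertex 17.66 3.57 0.00
      vertex 20.00 10.00 0.00
      vertex 10.00 10.00 9.00
    endloop
  endfacet
endsolid part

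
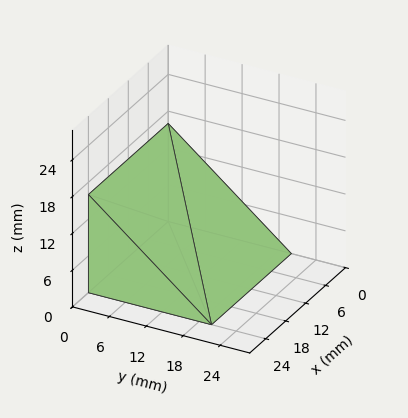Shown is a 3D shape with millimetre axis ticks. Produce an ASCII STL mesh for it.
Reading the render: the shape is a wedge (ramp): 24 × 20 mm base, rising to 16 mm along the y=0 edge and sloping linearly to z=0 at y=20 (dimensions read to the nearest mm from the axis ticks). For the STL, each face is triangulated and given an outward normal.

solid part
  facet normal 0.0000 0.0000 -1.0000
    outer loop
      vertex 24.000 20.000 0.000
      vertex 24.000 0.000 0.000
      vertex 0.000 0.000 0.000
    endloop
  endfacet
  facet normal 0.0000 0.0000 -1.0000
    outer loop
      vertex 0.000 20.000 0.000
      vertex 24.000 20.000 0.000
      vertex 0.000 0.000 0.000
    endloop
  endfacet
  facet normal 0.0000 -1.0000 0.0000
    outer loop
      vertex 0.000 0.000 0.000
      vertex 24.000 0.000 0.000
      vertex 24.000 0.000 16.000
    endloop
  endfacet
  facet normal 0.0000 -1.0000 0.0000
    outer loop
      vertex 0.000 0.000 0.000
      vertex 24.000 0.000 16.000
      vertex 0.000 0.000 16.000
    endloop
  endfacet
  facet normal 0.0000 0.6247 0.7809
    outer loop
      vertex 0.000 0.000 16.000
      vertex 24.000 0.000 16.000
      vertex 24.000 20.000 0.000
    endloop
  endfacet
  facet normal 0.0000 0.6247 0.7809
    outer loop
      vertex 0.000 0.000 16.000
      vertex 24.000 20.000 0.000
      vertex 0.000 20.000 0.000
    endloop
  endfacet
  facet normal -1.0000 0.0000 0.0000
    outer loop
      vertex 0.000 0.000 16.000
      vertex 0.000 20.000 0.000
      vertex 0.000 0.000 0.000
    endloop
  endfacet
  facet normal 1.0000 0.0000 0.0000
    outer loop
      vertex 24.000 0.000 0.000
      vertex 24.000 20.000 0.000
      vertex 24.000 0.000 16.000
    endloop
  endfacet
endsolid part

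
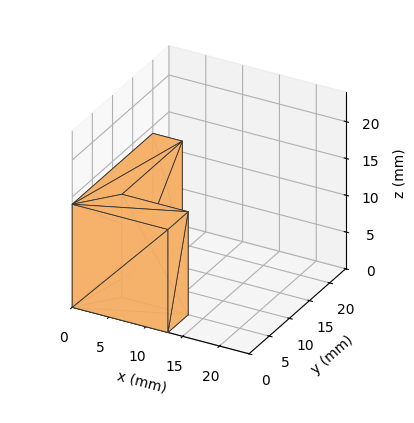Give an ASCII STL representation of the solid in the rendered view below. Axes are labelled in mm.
Reading the render: the shape is an L-shaped prism: outer 13 × 20 mm, arm thicknesses ≈ 5 mm (horizontal) and 4 mm (vertical), extruded 14 mm in z (dimensions read to the nearest mm from the axis ticks). For the STL, each face is triangulated and given an outward normal.

solid part
  facet normal 0.0000 0.0000 -1.0000
    outer loop
      vertex 13.0 5.0 0.0
      vertex 13.0 0.0 0.0
      vertex 0.0 0.0 0.0
    endloop
  endfacet
  facet normal 0.0000 0.0000 -1.0000
    outer loop
      vertex 4.0 5.0 0.0
      vertex 13.0 5.0 0.0
      vertex 0.0 0.0 0.0
    endloop
  endfacet
  facet normal 0.0000 0.0000 -1.0000
    outer loop
      vertex 4.0 20.0 0.0
      vertex 4.0 5.0 0.0
      vertex 0.0 0.0 0.0
    endloop
  endfacet
  facet normal 0.0000 0.0000 -1.0000
    outer loop
      vertex 0.0 20.0 0.0
      vertex 4.0 20.0 0.0
      vertex 0.0 0.0 0.0
    endloop
  endfacet
  facet normal 0.0000 0.0000 1.0000
    outer loop
      vertex 0.0 0.0 14.0
      vertex 13.0 0.0 14.0
      vertex 13.0 5.0 14.0
    endloop
  endfacet
  facet normal 0.0000 0.0000 1.0000
    outer loop
      vertex 0.0 0.0 14.0
      vertex 13.0 5.0 14.0
      vertex 4.0 5.0 14.0
    endloop
  endfacet
  facet normal 0.0000 0.0000 1.0000
    outer loop
      vertex 0.0 0.0 14.0
      vertex 4.0 5.0 14.0
      vertex 4.0 20.0 14.0
    endloop
  endfacet
  facet normal 0.0000 0.0000 1.0000
    outer loop
      vertex 0.0 0.0 14.0
      vertex 4.0 20.0 14.0
      vertex 0.0 20.0 14.0
    endloop
  endfacet
  facet normal 0.0000 -1.0000 0.0000
    outer loop
      vertex 0.0 0.0 0.0
      vertex 13.0 0.0 0.0
      vertex 13.0 0.0 14.0
    endloop
  endfacet
  facet normal 0.0000 -1.0000 0.0000
    outer loop
      vertex 0.0 0.0 0.0
      vertex 13.0 0.0 14.0
      vertex 0.0 0.0 14.0
    endloop
  endfacet
  facet normal 1.0000 0.0000 0.0000
    outer loop
      vertex 13.0 0.0 0.0
      vertex 13.0 5.0 0.0
      vertex 13.0 5.0 14.0
    endloop
  endfacet
  facet normal 1.0000 0.0000 0.0000
    outer loop
      vertex 13.0 0.0 0.0
      vertex 13.0 5.0 14.0
      vertex 13.0 0.0 14.0
    endloop
  endfacet
  facet normal 0.0000 1.0000 0.0000
    outer loop
      vertex 13.0 5.0 0.0
      vertex 4.0 5.0 0.0
      vertex 4.0 5.0 14.0
    endloop
  endfacet
  facet normal 0.0000 1.0000 0.0000
    outer loop
      vertex 13.0 5.0 0.0
      vertex 4.0 5.0 14.0
      vertex 13.0 5.0 14.0
    endloop
  endfacet
  facet normal 1.0000 0.0000 0.0000
    outer loop
      vertex 4.0 5.0 0.0
      vertex 4.0 20.0 0.0
      vertex 4.0 20.0 14.0
    endloop
  endfacet
  facet normal 1.0000 0.0000 0.0000
    outer loop
      vertex 4.0 5.0 0.0
      vertex 4.0 20.0 14.0
      vertex 4.0 5.0 14.0
    endloop
  endfacet
  facet normal 0.0000 1.0000 0.0000
    outer loop
      vertex 4.0 20.0 0.0
      vertex 0.0 20.0 0.0
      vertex 0.0 20.0 14.0
    endloop
  endfacet
  facet normal 0.0000 1.0000 0.0000
    outer loop
      vertex 4.0 20.0 0.0
      vertex 0.0 20.0 14.0
      vertex 4.0 20.0 14.0
    endloop
  endfacet
  facet normal -1.0000 0.0000 0.0000
    outer loop
      vertex 0.0 20.0 0.0
      vertex 0.0 0.0 0.0
      vertex 0.0 0.0 14.0
    endloop
  endfacet
  facet normal -1.0000 0.0000 0.0000
    outer loop
      vertex 0.0 20.0 0.0
      vertex 0.0 0.0 14.0
      vertex 0.0 20.0 14.0
    endloop
  endfacet
endsolid part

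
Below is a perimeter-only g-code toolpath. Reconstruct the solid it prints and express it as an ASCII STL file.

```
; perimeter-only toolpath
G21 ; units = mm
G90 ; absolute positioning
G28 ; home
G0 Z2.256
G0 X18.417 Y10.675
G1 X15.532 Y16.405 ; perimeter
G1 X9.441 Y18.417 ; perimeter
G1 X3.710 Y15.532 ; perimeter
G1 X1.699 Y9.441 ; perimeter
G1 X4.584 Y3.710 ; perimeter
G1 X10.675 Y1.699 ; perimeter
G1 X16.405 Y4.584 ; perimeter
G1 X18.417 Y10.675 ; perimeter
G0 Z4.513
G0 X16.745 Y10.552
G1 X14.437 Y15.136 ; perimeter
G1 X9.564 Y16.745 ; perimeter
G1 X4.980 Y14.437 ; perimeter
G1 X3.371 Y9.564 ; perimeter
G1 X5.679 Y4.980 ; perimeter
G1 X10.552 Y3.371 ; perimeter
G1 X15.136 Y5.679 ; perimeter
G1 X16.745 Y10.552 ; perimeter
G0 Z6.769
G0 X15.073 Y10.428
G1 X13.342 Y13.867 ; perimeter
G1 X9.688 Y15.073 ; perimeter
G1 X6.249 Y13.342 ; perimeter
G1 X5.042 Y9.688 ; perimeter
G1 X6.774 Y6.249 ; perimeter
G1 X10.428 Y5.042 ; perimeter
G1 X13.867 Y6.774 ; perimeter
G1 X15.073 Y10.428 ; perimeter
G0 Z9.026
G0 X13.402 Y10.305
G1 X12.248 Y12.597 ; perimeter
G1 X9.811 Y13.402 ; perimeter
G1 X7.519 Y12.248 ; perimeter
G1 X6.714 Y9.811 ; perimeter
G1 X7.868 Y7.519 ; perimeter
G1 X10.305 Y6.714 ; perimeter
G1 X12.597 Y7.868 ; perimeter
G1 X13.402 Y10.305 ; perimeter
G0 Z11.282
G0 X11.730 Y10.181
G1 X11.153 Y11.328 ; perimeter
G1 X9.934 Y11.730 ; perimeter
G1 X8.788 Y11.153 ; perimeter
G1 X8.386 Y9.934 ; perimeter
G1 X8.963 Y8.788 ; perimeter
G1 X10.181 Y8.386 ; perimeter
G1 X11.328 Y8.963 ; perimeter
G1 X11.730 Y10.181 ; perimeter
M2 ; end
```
solid part
  facet normal 0.0000 0.0000 -1.0000
    outer loop
      vertex 9.317 20.089 0.000
      vertex 16.627 17.675 0.000
      vertex 20.089 10.799 0.000
    endloop
  endfacet
  facet normal 0.0000 0.0000 -1.0000
    outer loop
      vertex 2.441 16.627 0.000
      vertex 9.317 20.089 0.000
      vertex 20.089 10.799 0.000
    endloop
  endfacet
  facet normal 0.0000 0.0000 -1.0000
    outer loop
      vertex 0.027 9.317 0.000
      vertex 2.441 16.627 0.000
      vertex 20.089 10.799 0.000
    endloop
  endfacet
  facet normal 0.0000 0.0000 -1.0000
    outer loop
      vertex 3.489 2.441 0.000
      vertex 0.027 9.317 0.000
      vertex 20.089 10.799 0.000
    endloop
  endfacet
  facet normal 0.0000 0.0000 -1.0000
    outer loop
      vertex 10.799 0.027 0.000
      vertex 3.489 2.441 0.000
      vertex 20.089 10.799 0.000
    endloop
  endfacet
  facet normal 0.0000 0.0000 -1.0000
    outer loop
      vertex 17.675 3.489 0.000
      vertex 10.799 0.027 0.000
      vertex 20.089 10.799 0.000
    endloop
  endfacet
  facet normal 0.7364 0.3708 0.5659
    outer loop
      vertex 20.089 10.799 0.000
      vertex 16.627 17.675 0.000
      vertex 10.058 10.058 13.539
    endloop
  endfacet
  facet normal 0.2585 0.7829 0.5659
    outer loop
      vertex 16.627 17.675 0.000
      vertex 9.317 20.089 0.000
      vertex 10.058 10.058 13.539
    endloop
  endfacet
  facet normal -0.3708 0.7364 0.5659
    outer loop
      vertex 9.317 20.089 0.000
      vertex 2.441 16.627 0.000
      vertex 10.058 10.058 13.539
    endloop
  endfacet
  facet normal -0.7829 0.2585 0.5659
    outer loop
      vertex 2.441 16.627 0.000
      vertex 0.027 9.317 0.000
      vertex 10.058 10.058 13.539
    endloop
  endfacet
  facet normal -0.7364 -0.3708 0.5659
    outer loop
      vertex 0.027 9.317 0.000
      vertex 3.489 2.441 0.000
      vertex 10.058 10.058 13.539
    endloop
  endfacet
  facet normal -0.2585 -0.7829 0.5659
    outer loop
      vertex 3.489 2.441 0.000
      vertex 10.799 0.027 0.000
      vertex 10.058 10.058 13.539
    endloop
  endfacet
  facet normal 0.3708 -0.7364 0.5659
    outer loop
      vertex 10.799 0.027 0.000
      vertex 17.675 3.489 0.000
      vertex 10.058 10.058 13.539
    endloop
  endfacet
  facet normal 0.7829 -0.2585 0.5659
    outer loop
      vertex 17.675 3.489 0.000
      vertex 20.089 10.799 0.000
      vertex 10.058 10.058 13.539
    endloop
  endfacet
endsolid part

The G0 Z moves step by Δz≈2.256 mm. The G1 loops shrink linearly with z, so the solid tapers from its base footprint up to z≈13.5. Closing with a flat bottom cap and the tapered top and triangulating gives 14 facets — a regular 8-sided pyramid, base circumscribed radius ≈ 10.1 mm, apex at z ≈ 13.5 mm.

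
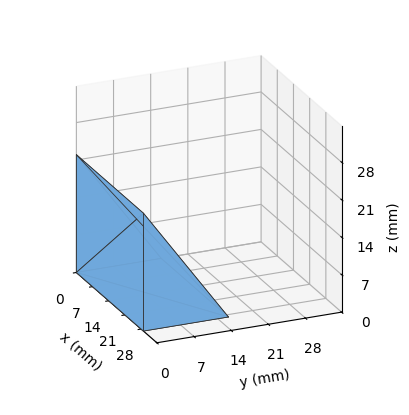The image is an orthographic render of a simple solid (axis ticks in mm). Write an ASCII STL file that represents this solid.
Reading the render: the shape is a wedge (ramp): 29 × 16 mm base, rising to 22 mm along the y=0 edge and sloping linearly to z=0 at y=16 (dimensions read to the nearest mm from the axis ticks). For the STL, each face is triangulated and given an outward normal.

solid part
  facet normal 0.0000 0.0000 -1.0000
    outer loop
      vertex 29.0 16.0 0.0
      vertex 29.0 0.0 0.0
      vertex 0.0 0.0 0.0
    endloop
  endfacet
  facet normal 0.0000 0.0000 -1.0000
    outer loop
      vertex 0.0 16.0 0.0
      vertex 29.0 16.0 0.0
      vertex 0.0 0.0 0.0
    endloop
  endfacet
  facet normal 0.0000 -1.0000 0.0000
    outer loop
      vertex 0.0 0.0 0.0
      vertex 29.0 0.0 0.0
      vertex 29.0 0.0 22.0
    endloop
  endfacet
  facet normal 0.0000 -1.0000 0.0000
    outer loop
      vertex 0.0 0.0 0.0
      vertex 29.0 0.0 22.0
      vertex 0.0 0.0 22.0
    endloop
  endfacet
  facet normal 0.0000 0.8087 0.5882
    outer loop
      vertex 0.0 0.0 22.0
      vertex 29.0 0.0 22.0
      vertex 29.0 16.0 0.0
    endloop
  endfacet
  facet normal 0.0000 0.8087 0.5882
    outer loop
      vertex 0.0 0.0 22.0
      vertex 29.0 16.0 0.0
      vertex 0.0 16.0 0.0
    endloop
  endfacet
  facet normal -1.0000 0.0000 0.0000
    outer loop
      vertex 0.0 0.0 22.0
      vertex 0.0 16.0 0.0
      vertex 0.0 0.0 0.0
    endloop
  endfacet
  facet normal 1.0000 0.0000 0.0000
    outer loop
      vertex 29.0 0.0 0.0
      vertex 29.0 16.0 0.0
      vertex 29.0 0.0 22.0
    endloop
  endfacet
endsolid part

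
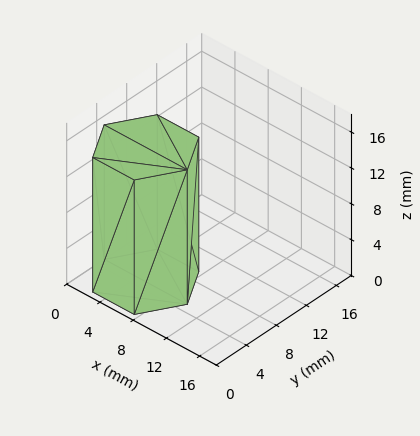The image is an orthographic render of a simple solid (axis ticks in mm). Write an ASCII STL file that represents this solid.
Reading the render: the shape is a regular 6-sided prism (a cylinder approximated with 6 flat sides), circumscribed radius ≈ 5 mm, height ≈ 15 mm (dimensions read to the nearest mm from the axis ticks). For the STL, each face is triangulated and given an outward normal.

solid part
  facet normal 0.0000 0.0000 -1.0000
    outer loop
      vertex 2.5 9.3 0.0
      vertex 7.5 9.3 0.0
      vertex 10.0 5.0 0.0
    endloop
  endfacet
  facet normal 0.0000 0.0000 -1.0000
    outer loop
      vertex 0.0 5.0 0.0
      vertex 2.5 9.3 0.0
      vertex 10.0 5.0 0.0
    endloop
  endfacet
  facet normal 0.0000 0.0000 -1.0000
    outer loop
      vertex 2.5 0.7 0.0
      vertex 0.0 5.0 0.0
      vertex 10.0 5.0 0.0
    endloop
  endfacet
  facet normal 0.0000 0.0000 -1.0000
    outer loop
      vertex 7.5 0.7 0.0
      vertex 2.5 0.7 0.0
      vertex 10.0 5.0 0.0
    endloop
  endfacet
  facet normal 0.0000 0.0000 1.0000
    outer loop
      vertex 10.0 5.0 15.0
      vertex 7.5 9.3 15.0
      vertex 2.5 9.3 15.0
    endloop
  endfacet
  facet normal 0.0000 0.0000 1.0000
    outer loop
      vertex 10.0 5.0 15.0
      vertex 2.5 9.3 15.0
      vertex 0.0 5.0 15.0
    endloop
  endfacet
  facet normal 0.0000 0.0000 1.0000
    outer loop
      vertex 10.0 5.0 15.0
      vertex 0.0 5.0 15.0
      vertex 2.5 0.7 15.0
    endloop
  endfacet
  facet normal 0.0000 0.0000 1.0000
    outer loop
      vertex 10.0 5.0 15.0
      vertex 2.5 0.7 15.0
      vertex 7.5 0.7 15.0
    endloop
  endfacet
  facet normal 0.8645 0.5026 0.0000
    outer loop
      vertex 10.0 5.0 0.0
      vertex 7.5 9.3 0.0
      vertex 7.5 9.3 15.0
    endloop
  endfacet
  facet normal 0.8645 0.5026 0.0000
    outer loop
      vertex 10.0 5.0 0.0
      vertex 7.5 9.3 15.0
      vertex 10.0 5.0 15.0
    endloop
  endfacet
  facet normal 0.0000 1.0000 0.0000
    outer loop
      vertex 7.5 9.3 0.0
      vertex 2.5 9.3 0.0
      vertex 2.5 9.3 15.0
    endloop
  endfacet
  facet normal 0.0000 1.0000 0.0000
    outer loop
      vertex 7.5 9.3 0.0
      vertex 2.5 9.3 15.0
      vertex 7.5 9.3 15.0
    endloop
  endfacet
  facet normal -0.8645 0.5026 0.0000
    outer loop
      vertex 2.5 9.3 0.0
      vertex 0.0 5.0 0.0
      vertex 0.0 5.0 15.0
    endloop
  endfacet
  facet normal -0.8645 0.5026 0.0000
    outer loop
      vertex 2.5 9.3 0.0
      vertex 0.0 5.0 15.0
      vertex 2.5 9.3 15.0
    endloop
  endfacet
  facet normal -0.8645 -0.5026 0.0000
    outer loop
      vertex 0.0 5.0 0.0
      vertex 2.5 0.7 0.0
      vertex 2.5 0.7 15.0
    endloop
  endfacet
  facet normal -0.8645 -0.5026 0.0000
    outer loop
      vertex 0.0 5.0 0.0
      vertex 2.5 0.7 15.0
      vertex 0.0 5.0 15.0
    endloop
  endfacet
  facet normal 0.0000 -1.0000 0.0000
    outer loop
      vertex 2.5 0.7 0.0
      vertex 7.5 0.7 0.0
      vertex 7.5 0.7 15.0
    endloop
  endfacet
  facet normal 0.0000 -1.0000 0.0000
    outer loop
      vertex 2.5 0.7 0.0
      vertex 7.5 0.7 15.0
      vertex 2.5 0.7 15.0
    endloop
  endfacet
  facet normal 0.8645 -0.5026 0.0000
    outer loop
      vertex 7.5 0.7 0.0
      vertex 10.0 5.0 0.0
      vertex 10.0 5.0 15.0
    endloop
  endfacet
  facet normal 0.8645 -0.5026 0.0000
    outer loop
      vertex 7.5 0.7 0.0
      vertex 10.0 5.0 15.0
      vertex 7.5 0.7 15.0
    endloop
  endfacet
endsolid part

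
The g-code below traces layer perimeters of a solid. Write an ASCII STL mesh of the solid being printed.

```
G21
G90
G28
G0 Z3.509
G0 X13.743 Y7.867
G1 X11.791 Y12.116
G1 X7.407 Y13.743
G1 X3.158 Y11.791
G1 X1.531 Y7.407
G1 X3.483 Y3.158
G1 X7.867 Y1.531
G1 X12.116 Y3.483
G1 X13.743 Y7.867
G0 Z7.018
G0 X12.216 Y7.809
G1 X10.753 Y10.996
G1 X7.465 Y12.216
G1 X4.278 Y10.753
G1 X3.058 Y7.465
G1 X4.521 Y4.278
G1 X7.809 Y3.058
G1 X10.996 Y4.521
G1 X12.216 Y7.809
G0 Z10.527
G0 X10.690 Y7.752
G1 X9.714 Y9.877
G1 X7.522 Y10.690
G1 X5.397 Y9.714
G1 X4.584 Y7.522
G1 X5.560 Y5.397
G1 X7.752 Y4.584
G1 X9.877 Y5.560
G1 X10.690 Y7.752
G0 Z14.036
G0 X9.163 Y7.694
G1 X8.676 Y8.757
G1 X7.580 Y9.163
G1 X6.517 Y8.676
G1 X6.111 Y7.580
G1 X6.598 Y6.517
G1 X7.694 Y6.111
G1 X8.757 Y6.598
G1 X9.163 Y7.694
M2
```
solid part
  facet normal 0.0000 0.0000 -1.0000
    outer loop
      vertex 7.350 15.269 0.000
      vertex 12.830 13.236 0.000
      vertex 15.269 7.924 0.000
    endloop
  endfacet
  facet normal 0.0000 0.0000 -1.0000
    outer loop
      vertex 2.038 12.830 0.000
      vertex 7.350 15.269 0.000
      vertex 15.269 7.924 0.000
    endloop
  endfacet
  facet normal 0.0000 0.0000 -1.0000
    outer loop
      vertex 0.005 7.350 0.000
      vertex 2.038 12.830 0.000
      vertex 15.269 7.924 0.000
    endloop
  endfacet
  facet normal 0.0000 0.0000 -1.0000
    outer loop
      vertex 2.444 2.038 0.000
      vertex 0.005 7.350 0.000
      vertex 15.269 7.924 0.000
    endloop
  endfacet
  facet normal 0.0000 0.0000 -1.0000
    outer loop
      vertex 7.924 0.005 0.000
      vertex 2.444 2.038 0.000
      vertex 15.269 7.924 0.000
    endloop
  endfacet
  facet normal 0.0000 0.0000 -1.0000
    outer loop
      vertex 13.236 2.444 0.000
      vertex 7.924 0.005 0.000
      vertex 15.269 7.924 0.000
    endloop
  endfacet
  facet normal 0.8432 0.3871 0.3731
    outer loop
      vertex 15.269 7.924 0.000
      vertex 12.830 13.236 0.000
      vertex 7.637 7.637 17.545
    endloop
  endfacet
  facet normal 0.3227 0.8699 0.3731
    outer loop
      vertex 12.830 13.236 0.000
      vertex 7.350 15.269 0.000
      vertex 7.637 7.637 17.545
    endloop
  endfacet
  facet normal -0.3871 0.8432 0.3731
    outer loop
      vertex 7.350 15.269 0.000
      vertex 2.038 12.830 0.000
      vertex 7.637 7.637 17.545
    endloop
  endfacet
  facet normal -0.8699 0.3227 0.3731
    outer loop
      vertex 2.038 12.830 0.000
      vertex 0.005 7.350 0.000
      vertex 7.637 7.637 17.545
    endloop
  endfacet
  facet normal -0.8432 -0.3871 0.3731
    outer loop
      vertex 0.005 7.350 0.000
      vertex 2.444 2.038 0.000
      vertex 7.637 7.637 17.545
    endloop
  endfacet
  facet normal -0.3227 -0.8699 0.3731
    outer loop
      vertex 2.444 2.038 0.000
      vertex 7.924 0.005 0.000
      vertex 7.637 7.637 17.545
    endloop
  endfacet
  facet normal 0.3871 -0.8432 0.3731
    outer loop
      vertex 7.924 0.005 0.000
      vertex 13.236 2.444 0.000
      vertex 7.637 7.637 17.545
    endloop
  endfacet
  facet normal 0.8699 -0.3227 0.3731
    outer loop
      vertex 13.236 2.444 0.000
      vertex 15.269 7.924 0.000
      vertex 7.637 7.637 17.545
    endloop
  endfacet
endsolid part

The G0 Z moves step by Δz≈3.509 mm. The G1 loops shrink linearly with z, so the solid tapers from its base footprint up to z≈17.5. Closing with a flat bottom cap and the tapered top and triangulating gives 14 facets — a regular 8-sided pyramid, base circumscribed radius ≈ 7.64 mm, apex at z ≈ 17.5 mm.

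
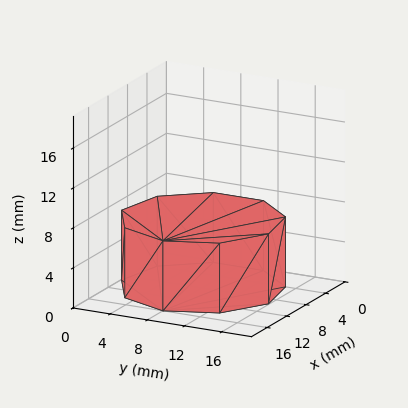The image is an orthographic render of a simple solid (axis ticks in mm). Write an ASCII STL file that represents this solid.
Reading the render: the shape is a regular 9-sided prism (a cylinder approximated with 9 flat sides), circumscribed radius ≈ 8 mm, height ≈ 7 mm (dimensions read to the nearest mm from the axis ticks). For the STL, each face is triangulated and given an outward normal.

solid part
  facet normal 0.0000 0.0000 -1.0000
    outer loop
      vertex 9.4 15.9 0.0
      vertex 14.1 13.1 0.0
      vertex 16.0 8.0 0.0
    endloop
  endfacet
  facet normal 0.0000 0.0000 -1.0000
    outer loop
      vertex 4.0 14.9 0.0
      vertex 9.4 15.9 0.0
      vertex 16.0 8.0 0.0
    endloop
  endfacet
  facet normal 0.0000 0.0000 -1.0000
    outer loop
      vertex 0.5 10.7 0.0
      vertex 4.0 14.9 0.0
      vertex 16.0 8.0 0.0
    endloop
  endfacet
  facet normal 0.0000 0.0000 -1.0000
    outer loop
      vertex 0.5 5.3 0.0
      vertex 0.5 10.7 0.0
      vertex 16.0 8.0 0.0
    endloop
  endfacet
  facet normal 0.0000 0.0000 -1.0000
    outer loop
      vertex 4.0 1.1 0.0
      vertex 0.5 5.3 0.0
      vertex 16.0 8.0 0.0
    endloop
  endfacet
  facet normal 0.0000 0.0000 -1.0000
    outer loop
      vertex 9.4 0.1 0.0
      vertex 4.0 1.1 0.0
      vertex 16.0 8.0 0.0
    endloop
  endfacet
  facet normal 0.0000 0.0000 -1.0000
    outer loop
      vertex 14.1 2.9 0.0
      vertex 9.4 0.1 0.0
      vertex 16.0 8.0 0.0
    endloop
  endfacet
  facet normal 0.0000 0.0000 1.0000
    outer loop
      vertex 16.0 8.0 7.0
      vertex 14.1 13.1 7.0
      vertex 9.4 15.9 7.0
    endloop
  endfacet
  facet normal 0.0000 0.0000 1.0000
    outer loop
      vertex 16.0 8.0 7.0
      vertex 9.4 15.9 7.0
      vertex 4.0 14.9 7.0
    endloop
  endfacet
  facet normal 0.0000 0.0000 1.0000
    outer loop
      vertex 16.0 8.0 7.0
      vertex 4.0 14.9 7.0
      vertex 0.5 10.7 7.0
    endloop
  endfacet
  facet normal 0.0000 0.0000 1.0000
    outer loop
      vertex 16.0 8.0 7.0
      vertex 0.5 10.7 7.0
      vertex 0.5 5.3 7.0
    endloop
  endfacet
  facet normal 0.0000 0.0000 1.0000
    outer loop
      vertex 16.0 8.0 7.0
      vertex 0.5 5.3 7.0
      vertex 4.0 1.1 7.0
    endloop
  endfacet
  facet normal 0.0000 0.0000 1.0000
    outer loop
      vertex 16.0 8.0 7.0
      vertex 4.0 1.1 7.0
      vertex 9.4 0.1 7.0
    endloop
  endfacet
  facet normal 0.0000 0.0000 1.0000
    outer loop
      vertex 16.0 8.0 7.0
      vertex 9.4 0.1 7.0
      vertex 14.1 2.9 7.0
    endloop
  endfacet
  facet normal 0.9371 0.3491 0.0000
    outer loop
      vertex 16.0 8.0 0.0
      vertex 14.1 13.1 0.0
      vertex 14.1 13.1 7.0
    endloop
  endfacet
  facet normal 0.9371 0.3491 0.0000
    outer loop
      vertex 16.0 8.0 0.0
      vertex 14.1 13.1 7.0
      vertex 16.0 8.0 7.0
    endloop
  endfacet
  facet normal 0.5118 0.8591 0.0000
    outer loop
      vertex 14.1 13.1 0.0
      vertex 9.4 15.9 0.0
      vertex 9.4 15.9 7.0
    endloop
  endfacet
  facet normal 0.5118 0.8591 0.0000
    outer loop
      vertex 14.1 13.1 0.0
      vertex 9.4 15.9 7.0
      vertex 14.1 13.1 7.0
    endloop
  endfacet
  facet normal -0.1821 0.9833 0.0000
    outer loop
      vertex 9.4 15.9 0.0
      vertex 4.0 14.9 0.0
      vertex 4.0 14.9 7.0
    endloop
  endfacet
  facet normal -0.1821 0.9833 0.0000
    outer loop
      vertex 9.4 15.9 0.0
      vertex 4.0 14.9 7.0
      vertex 9.4 15.9 7.0
    endloop
  endfacet
  facet normal -0.7682 0.6402 0.0000
    outer loop
      vertex 4.0 14.9 0.0
      vertex 0.5 10.7 0.0
      vertex 0.5 10.7 7.0
    endloop
  endfacet
  facet normal -0.7682 0.6402 0.0000
    outer loop
      vertex 4.0 14.9 0.0
      vertex 0.5 10.7 7.0
      vertex 4.0 14.9 7.0
    endloop
  endfacet
  facet normal -1.0000 0.0000 0.0000
    outer loop
      vertex 0.5 10.7 0.0
      vertex 0.5 5.3 0.0
      vertex 0.5 5.3 7.0
    endloop
  endfacet
  facet normal -1.0000 0.0000 0.0000
    outer loop
      vertex 0.5 10.7 0.0
      vertex 0.5 5.3 7.0
      vertex 0.5 10.7 7.0
    endloop
  endfacet
  facet normal -0.7682 -0.6402 0.0000
    outer loop
      vertex 0.5 5.3 0.0
      vertex 4.0 1.1 0.0
      vertex 4.0 1.1 7.0
    endloop
  endfacet
  facet normal -0.7682 -0.6402 0.0000
    outer loop
      vertex 0.5 5.3 0.0
      vertex 4.0 1.1 7.0
      vertex 0.5 5.3 7.0
    endloop
  endfacet
  facet normal -0.1821 -0.9833 0.0000
    outer loop
      vertex 4.0 1.1 0.0
      vertex 9.4 0.1 0.0
      vertex 9.4 0.1 7.0
    endloop
  endfacet
  facet normal -0.1821 -0.9833 0.0000
    outer loop
      vertex 4.0 1.1 0.0
      vertex 9.4 0.1 7.0
      vertex 4.0 1.1 7.0
    endloop
  endfacet
  facet normal 0.5118 -0.8591 0.0000
    outer loop
      vertex 9.4 0.1 0.0
      vertex 14.1 2.9 0.0
      vertex 14.1 2.9 7.0
    endloop
  endfacet
  facet normal 0.5118 -0.8591 0.0000
    outer loop
      vertex 9.4 0.1 0.0
      vertex 14.1 2.9 7.0
      vertex 9.4 0.1 7.0
    endloop
  endfacet
  facet normal 0.9371 -0.3491 0.0000
    outer loop
      vertex 14.1 2.9 0.0
      vertex 16.0 8.0 0.0
      vertex 16.0 8.0 7.0
    endloop
  endfacet
  facet normal 0.9371 -0.3491 0.0000
    outer loop
      vertex 14.1 2.9 0.0
      vertex 16.0 8.0 7.0
      vertex 14.1 2.9 7.0
    endloop
  endfacet
endsolid part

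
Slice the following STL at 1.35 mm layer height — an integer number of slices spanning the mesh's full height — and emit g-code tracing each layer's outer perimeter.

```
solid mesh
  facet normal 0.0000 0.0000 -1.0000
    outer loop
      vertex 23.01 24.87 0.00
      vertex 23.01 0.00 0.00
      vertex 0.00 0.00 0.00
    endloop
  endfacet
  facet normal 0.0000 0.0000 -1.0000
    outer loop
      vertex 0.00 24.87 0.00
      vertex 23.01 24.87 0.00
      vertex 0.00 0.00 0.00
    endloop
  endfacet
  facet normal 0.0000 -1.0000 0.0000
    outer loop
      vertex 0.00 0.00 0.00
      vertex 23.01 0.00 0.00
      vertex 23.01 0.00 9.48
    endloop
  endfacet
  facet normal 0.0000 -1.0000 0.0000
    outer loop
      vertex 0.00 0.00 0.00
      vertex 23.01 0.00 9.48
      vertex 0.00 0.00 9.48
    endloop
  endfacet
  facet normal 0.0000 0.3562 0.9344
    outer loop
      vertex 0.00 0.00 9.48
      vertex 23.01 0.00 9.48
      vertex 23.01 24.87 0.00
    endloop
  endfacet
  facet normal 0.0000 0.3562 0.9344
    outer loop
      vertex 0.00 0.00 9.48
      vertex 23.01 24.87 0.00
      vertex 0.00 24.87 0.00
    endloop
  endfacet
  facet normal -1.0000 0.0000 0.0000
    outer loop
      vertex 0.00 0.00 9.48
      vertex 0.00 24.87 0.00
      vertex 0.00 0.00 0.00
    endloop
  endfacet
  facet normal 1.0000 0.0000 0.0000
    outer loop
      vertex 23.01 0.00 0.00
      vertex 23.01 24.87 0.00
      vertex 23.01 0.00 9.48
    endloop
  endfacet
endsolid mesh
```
; perimeter-only toolpath
G21 ; units = mm
G90 ; absolute positioning
G28 ; home
; layer 1
G0 Z1.35
G0 X0.00 Y0.00
G1 X23.01 Y0.00
G1 X23.01 Y21.32
G1 X0.00 Y21.32
G1 X0.00 Y0.00
; layer 2
G0 Z2.71
G0 X0.00 Y0.00
G1 X23.01 Y0.00
G1 X23.01 Y17.76
G1 X0.00 Y17.76
G1 X0.00 Y0.00
; layer 3
G0 Z4.06
G0 X0.00 Y0.00
G1 X23.01 Y0.00
G1 X23.01 Y14.21
G1 X0.00 Y14.21
G1 X0.00 Y0.00
; layer 4
G0 Z5.42
G0 X0.00 Y0.00
G1 X23.01 Y0.00
G1 X23.01 Y10.66
G1 X0.00 Y10.66
G1 X0.00 Y0.00
; layer 5
G0 Z6.77
G0 X0.00 Y0.00
G1 X23.01 Y0.00
G1 X23.01 Y7.11
G1 X0.00 Y7.11
G1 X0.00 Y0.00
; layer 6
G0 Z8.13
G0 X0.00 Y0.00
G1 X23.01 Y0.00
G1 X23.01 Y3.55
G1 X0.00 Y3.55
G1 X0.00 Y0.00
M2 ; end

The solid is a wedge (ramp): 23 × 24.9 mm base, rising to 9.48 mm along the y=0 edge and sloping linearly to z=0 at y=24.9. Slicing at Δz = 1.35 mm — 7 equal slices spanning the solid's height, so layer i sits at z = i·h/7 — gives 6 non-empty perimeters. Each is a 4-segment closed polygon; G0 lifts to the layer z and rapids to the start vertex, then G1 traces the edges. The cross-section shrinks linearly with z (the slice at the apex is degenerate and omitted).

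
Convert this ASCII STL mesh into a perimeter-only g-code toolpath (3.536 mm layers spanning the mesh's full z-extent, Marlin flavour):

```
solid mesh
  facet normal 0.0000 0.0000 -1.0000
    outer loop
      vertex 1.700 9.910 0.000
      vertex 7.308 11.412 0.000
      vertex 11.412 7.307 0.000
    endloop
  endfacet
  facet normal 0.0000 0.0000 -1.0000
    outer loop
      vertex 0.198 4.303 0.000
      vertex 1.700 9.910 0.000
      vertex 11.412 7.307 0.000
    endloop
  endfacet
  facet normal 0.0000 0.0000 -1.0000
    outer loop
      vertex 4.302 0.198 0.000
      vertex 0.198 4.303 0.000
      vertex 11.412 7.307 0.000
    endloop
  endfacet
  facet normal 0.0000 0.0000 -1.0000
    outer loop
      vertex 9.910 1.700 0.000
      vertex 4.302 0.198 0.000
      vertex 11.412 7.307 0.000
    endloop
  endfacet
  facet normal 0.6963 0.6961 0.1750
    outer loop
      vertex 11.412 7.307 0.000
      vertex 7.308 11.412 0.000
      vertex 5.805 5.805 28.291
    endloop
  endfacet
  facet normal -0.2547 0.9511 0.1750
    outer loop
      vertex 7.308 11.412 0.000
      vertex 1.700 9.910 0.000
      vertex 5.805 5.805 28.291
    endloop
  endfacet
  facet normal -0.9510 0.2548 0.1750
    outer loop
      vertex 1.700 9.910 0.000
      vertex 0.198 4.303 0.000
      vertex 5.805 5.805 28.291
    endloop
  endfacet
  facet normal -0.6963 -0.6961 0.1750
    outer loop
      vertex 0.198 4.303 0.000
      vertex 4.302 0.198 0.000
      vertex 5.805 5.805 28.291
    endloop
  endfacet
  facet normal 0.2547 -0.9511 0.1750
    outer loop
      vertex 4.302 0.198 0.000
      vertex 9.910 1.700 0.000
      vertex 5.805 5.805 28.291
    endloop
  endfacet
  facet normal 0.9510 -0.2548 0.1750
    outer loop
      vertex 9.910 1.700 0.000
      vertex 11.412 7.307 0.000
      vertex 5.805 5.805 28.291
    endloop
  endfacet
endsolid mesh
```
; perimeter-only toolpath
G21 ; units = mm
G90 ; absolute positioning
G28 ; home
; layer 1
G0 Z3.536
G0 X10.711 Y7.119
G1 X7.120 Y10.711
G1 X2.213 Y9.397
G1 X0.899 Y4.491
G1 X4.490 Y0.899
G1 X9.397 Y2.213
G1 X10.711 Y7.119
; layer 2
G0 Z7.073
G0 X10.010 Y6.931
G1 X6.932 Y10.010
G1 X2.726 Y8.884
G1 X1.600 Y4.678
G1 X4.678 Y1.600
G1 X8.884 Y2.726
G1 X10.010 Y6.931
; layer 3
G0 Z10.609
G0 X9.309 Y6.744
G1 X6.744 Y9.309
G1 X3.239 Y8.371
G1 X2.301 Y4.866
G1 X4.866 Y2.301
G1 X8.371 Y3.239
G1 X9.309 Y6.744
; layer 4
G0 Z14.146
G0 X8.608 Y6.556
G1 X6.556 Y8.608
G1 X3.752 Y7.857
G1 X3.002 Y5.054
G1 X5.053 Y3.002
G1 X7.857 Y3.752
G1 X8.608 Y6.556
; layer 5
G0 Z17.682
G0 X7.908 Y6.368
G1 X6.369 Y7.908
G1 X4.266 Y7.344
G1 X3.702 Y5.242
G1 X5.241 Y3.702
G1 X7.344 Y4.266
G1 X7.908 Y6.368
; layer 6
G0 Z21.218
G0 X7.207 Y6.181
G1 X6.181 Y7.207
G1 X4.779 Y6.831
G1 X4.403 Y5.429
G1 X5.429 Y4.403
G1 X6.831 Y4.779
G1 X7.207 Y6.181
; layer 7
G0 Z24.755
G0 X6.506 Y5.993
G1 X5.993 Y6.506
G1 X5.292 Y6.318
G1 X5.104 Y5.617
G1 X5.617 Y5.104
G1 X6.318 Y5.292
G1 X6.506 Y5.993
M2 ; end

The solid is a regular 6-sided pyramid, base circumscribed radius ≈ 5.8 mm, apex at z ≈ 28.3 mm. Slicing at Δz = 3.536 mm — 8 equal slices spanning the solid's height, so layer i sits at z = i·h/8 — gives 7 non-empty perimeters. Each is a 6-segment closed polygon; G0 lifts to the layer z and rapids to the start vertex, then G1 traces the edges. The cross-section shrinks linearly with z (the slice at the apex is degenerate and omitted).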